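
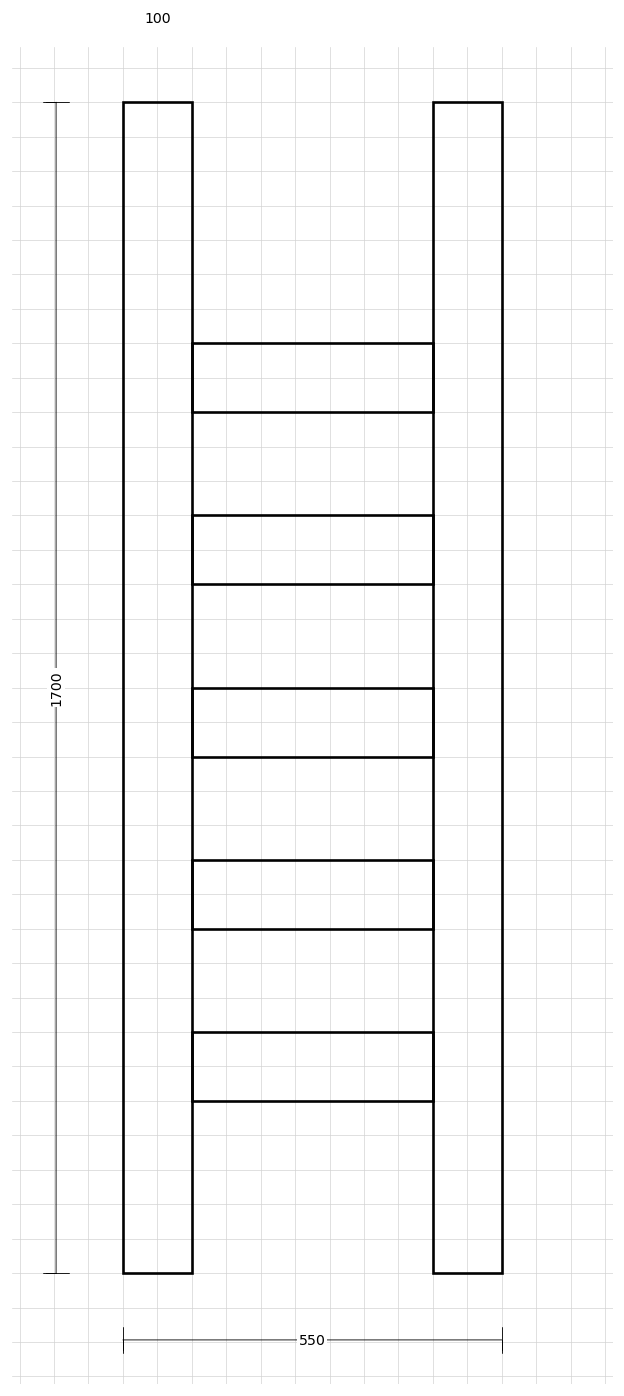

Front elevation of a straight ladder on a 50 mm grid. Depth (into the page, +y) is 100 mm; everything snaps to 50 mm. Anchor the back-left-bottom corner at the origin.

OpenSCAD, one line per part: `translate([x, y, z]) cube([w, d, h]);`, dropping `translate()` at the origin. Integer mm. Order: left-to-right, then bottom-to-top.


cube([100, 100, 1700]);
translate([100, 0, 250]) cube([350, 100, 100]);
translate([100, 0, 500]) cube([350, 100, 100]);
translate([100, 0, 750]) cube([350, 100, 100]);
translate([100, 0, 1000]) cube([350, 100, 100]);
translate([100, 0, 1250]) cube([350, 100, 100]);
translate([450, 0, 0]) cube([100, 100, 1700]);


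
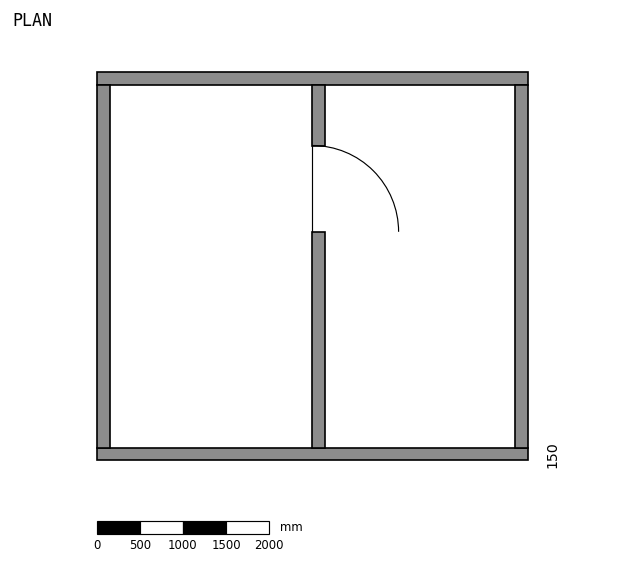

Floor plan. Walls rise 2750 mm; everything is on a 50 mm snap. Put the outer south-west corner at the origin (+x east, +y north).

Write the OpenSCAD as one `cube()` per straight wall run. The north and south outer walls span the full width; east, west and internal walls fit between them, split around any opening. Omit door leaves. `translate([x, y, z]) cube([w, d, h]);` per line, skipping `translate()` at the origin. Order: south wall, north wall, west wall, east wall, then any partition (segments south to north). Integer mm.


cube([5000, 150, 2750]);
translate([0, 4350, 0]) cube([5000, 150, 2750]);
translate([0, 150, 0]) cube([150, 4200, 2750]);
translate([4850, 150, 0]) cube([150, 4200, 2750]);
translate([2500, 150, 0]) cube([150, 2500, 2750]);
translate([2500, 3650, 0]) cube([150, 700, 2750]);


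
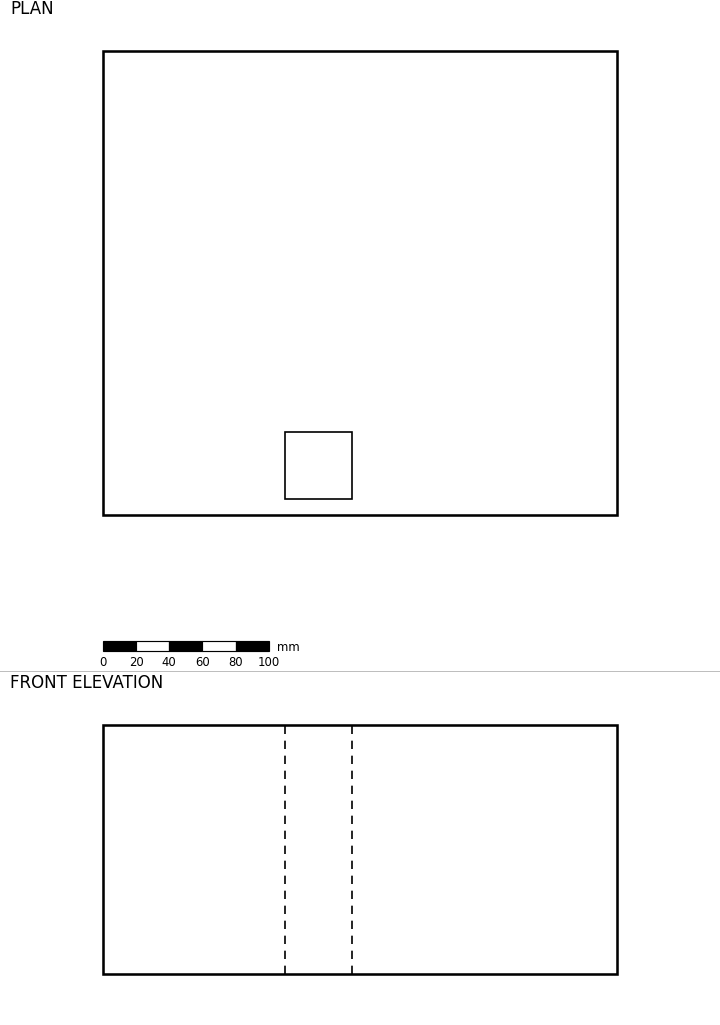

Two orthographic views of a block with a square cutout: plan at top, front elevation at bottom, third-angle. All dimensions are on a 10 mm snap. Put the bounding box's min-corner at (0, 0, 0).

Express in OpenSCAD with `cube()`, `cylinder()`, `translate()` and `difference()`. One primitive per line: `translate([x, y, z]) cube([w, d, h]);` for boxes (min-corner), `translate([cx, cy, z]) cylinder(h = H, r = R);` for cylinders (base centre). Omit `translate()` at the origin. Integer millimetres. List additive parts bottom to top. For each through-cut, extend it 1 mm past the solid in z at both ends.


difference() {
  cube([310, 280, 150]);
  translate([110, 10, -1]) cube([40, 40, 152]);
}


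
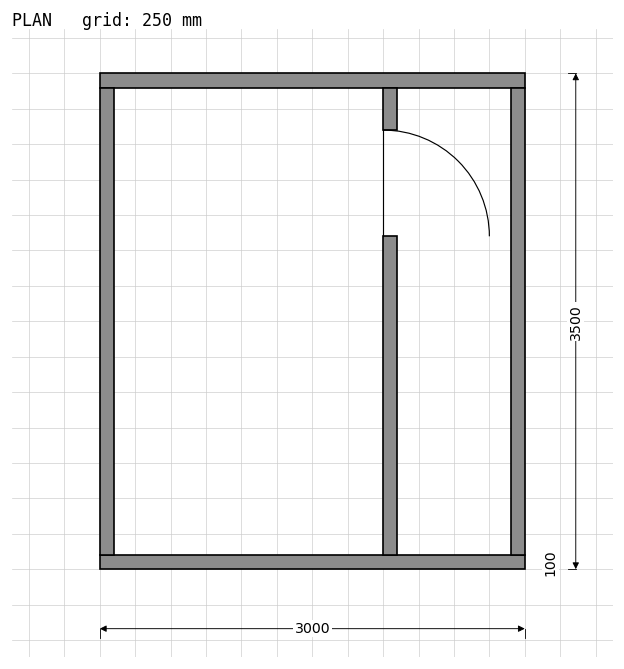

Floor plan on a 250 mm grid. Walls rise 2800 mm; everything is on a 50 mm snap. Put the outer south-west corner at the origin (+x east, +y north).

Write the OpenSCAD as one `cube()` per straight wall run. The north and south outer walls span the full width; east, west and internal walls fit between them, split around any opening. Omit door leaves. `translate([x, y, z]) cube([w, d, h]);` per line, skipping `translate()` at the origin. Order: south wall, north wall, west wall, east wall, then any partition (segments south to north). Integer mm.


cube([3000, 100, 2800]);
translate([0, 3400, 0]) cube([3000, 100, 2800]);
translate([0, 100, 0]) cube([100, 3300, 2800]);
translate([2900, 100, 0]) cube([100, 3300, 2800]);
translate([2000, 100, 0]) cube([100, 2250, 2800]);
translate([2000, 3100, 0]) cube([100, 300, 2800]);


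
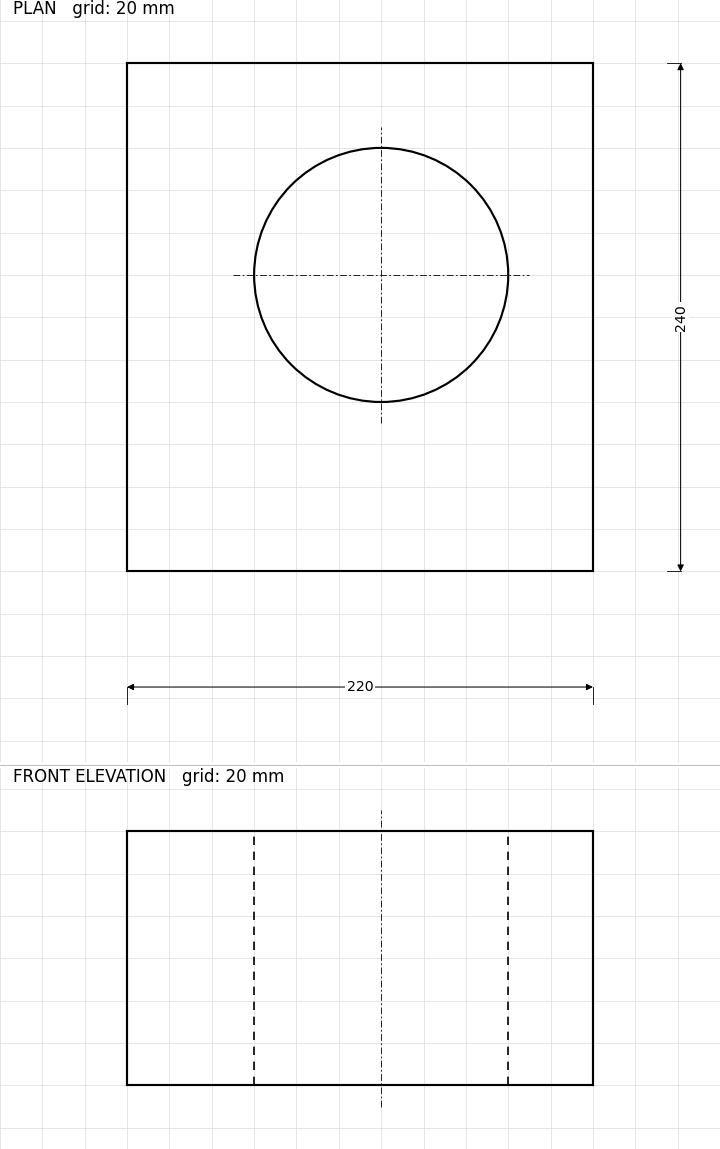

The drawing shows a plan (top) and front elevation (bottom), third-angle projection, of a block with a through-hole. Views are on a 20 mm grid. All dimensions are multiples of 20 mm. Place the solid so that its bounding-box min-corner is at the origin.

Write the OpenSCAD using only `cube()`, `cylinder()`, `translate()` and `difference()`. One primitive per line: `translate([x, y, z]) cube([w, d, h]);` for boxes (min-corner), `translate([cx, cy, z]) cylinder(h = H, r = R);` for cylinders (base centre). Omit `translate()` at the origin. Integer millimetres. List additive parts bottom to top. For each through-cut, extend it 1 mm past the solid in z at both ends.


difference() {
  cube([220, 240, 120]);
  translate([120, 140, -1]) cylinder(h = 122, r = 60);
}


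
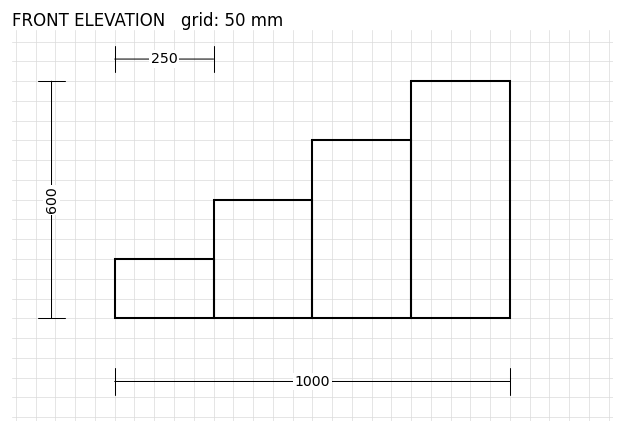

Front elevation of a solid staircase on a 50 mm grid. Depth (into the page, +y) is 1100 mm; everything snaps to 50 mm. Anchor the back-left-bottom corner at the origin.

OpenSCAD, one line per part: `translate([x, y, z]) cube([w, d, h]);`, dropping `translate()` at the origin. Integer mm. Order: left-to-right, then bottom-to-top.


cube([250, 1100, 150]);
translate([250, 0, 0]) cube([250, 1100, 300]);
translate([500, 0, 0]) cube([250, 1100, 450]);
translate([750, 0, 0]) cube([250, 1100, 600]);


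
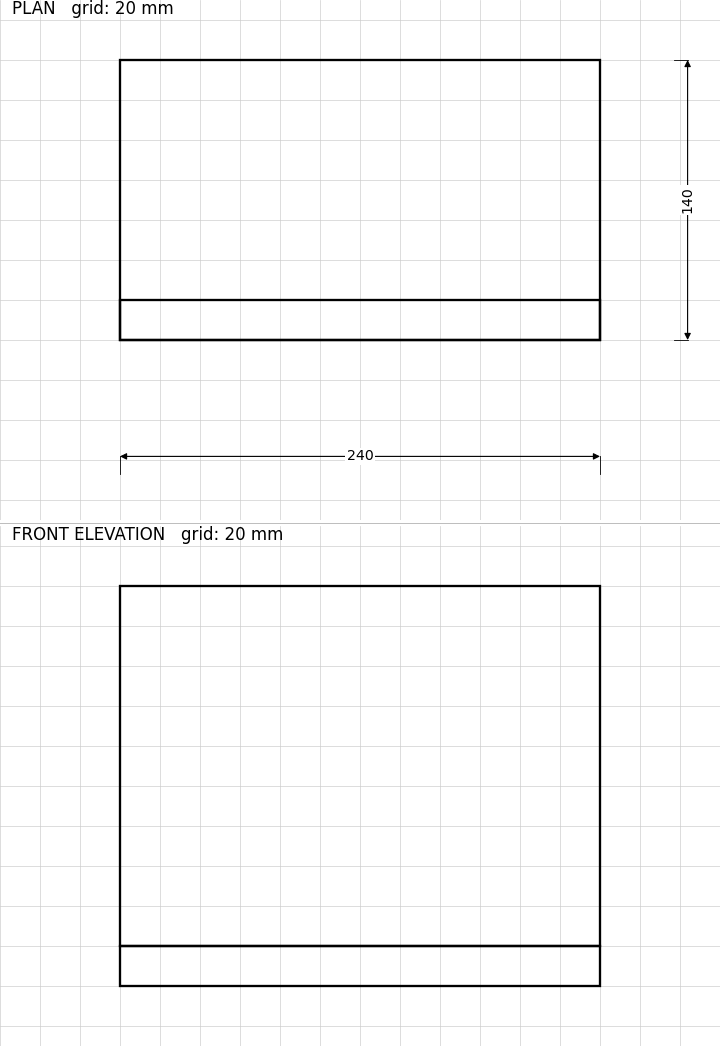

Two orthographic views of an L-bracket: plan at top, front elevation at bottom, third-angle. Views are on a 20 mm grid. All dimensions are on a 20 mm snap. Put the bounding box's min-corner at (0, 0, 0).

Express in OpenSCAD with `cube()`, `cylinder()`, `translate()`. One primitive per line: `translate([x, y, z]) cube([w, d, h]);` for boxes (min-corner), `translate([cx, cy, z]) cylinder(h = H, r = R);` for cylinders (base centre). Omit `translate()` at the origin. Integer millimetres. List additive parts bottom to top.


cube([240, 140, 20]);
translate([0, 0, 20]) cube([240, 20, 180]);


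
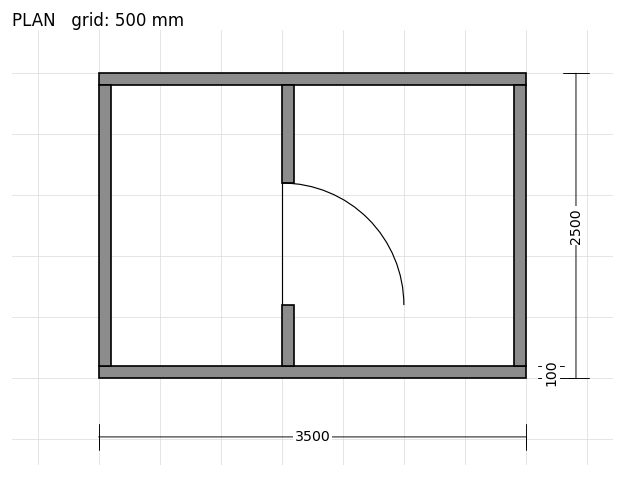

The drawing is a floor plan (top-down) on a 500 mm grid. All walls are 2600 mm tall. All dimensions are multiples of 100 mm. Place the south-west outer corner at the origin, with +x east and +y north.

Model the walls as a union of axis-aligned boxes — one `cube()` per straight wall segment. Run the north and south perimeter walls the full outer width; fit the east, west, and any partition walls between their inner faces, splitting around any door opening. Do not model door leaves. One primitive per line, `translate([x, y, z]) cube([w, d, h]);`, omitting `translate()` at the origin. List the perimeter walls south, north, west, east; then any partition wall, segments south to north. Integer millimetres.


cube([3500, 100, 2600]);
translate([0, 2400, 0]) cube([3500, 100, 2600]);
translate([0, 100, 0]) cube([100, 2300, 2600]);
translate([3400, 100, 0]) cube([100, 2300, 2600]);
translate([1500, 100, 0]) cube([100, 500, 2600]);
translate([1500, 1600, 0]) cube([100, 800, 2600]);


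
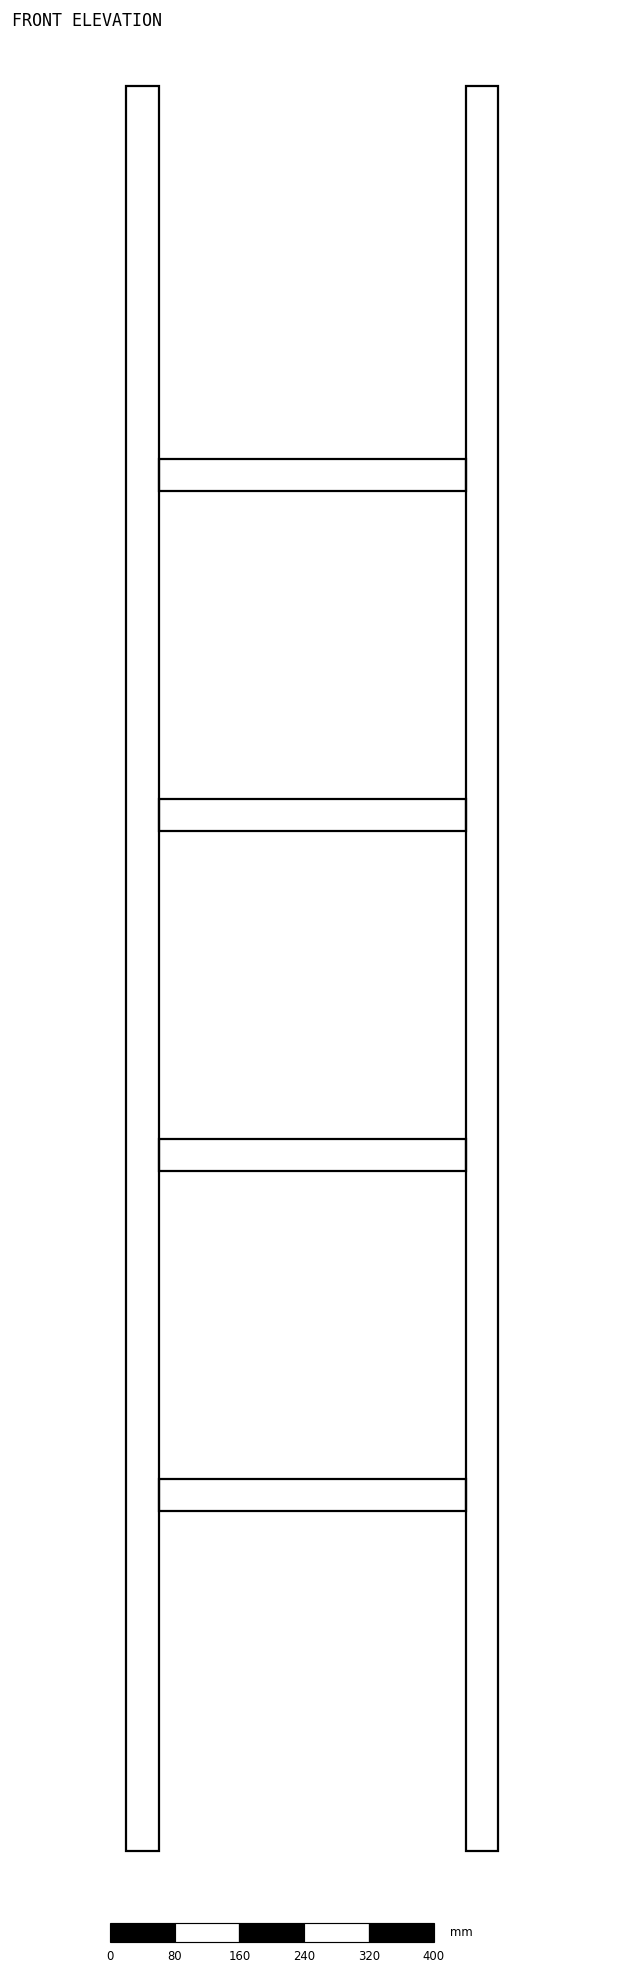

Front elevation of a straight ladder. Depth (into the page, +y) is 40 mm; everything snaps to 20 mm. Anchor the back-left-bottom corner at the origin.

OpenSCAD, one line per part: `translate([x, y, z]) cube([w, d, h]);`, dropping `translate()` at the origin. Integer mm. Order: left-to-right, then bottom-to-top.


cube([40, 40, 2180]);
translate([40, 0, 420]) cube([380, 40, 40]);
translate([40, 0, 840]) cube([380, 40, 40]);
translate([40, 0, 1260]) cube([380, 40, 40]);
translate([40, 0, 1680]) cube([380, 40, 40]);
translate([420, 0, 0]) cube([40, 40, 2180]);


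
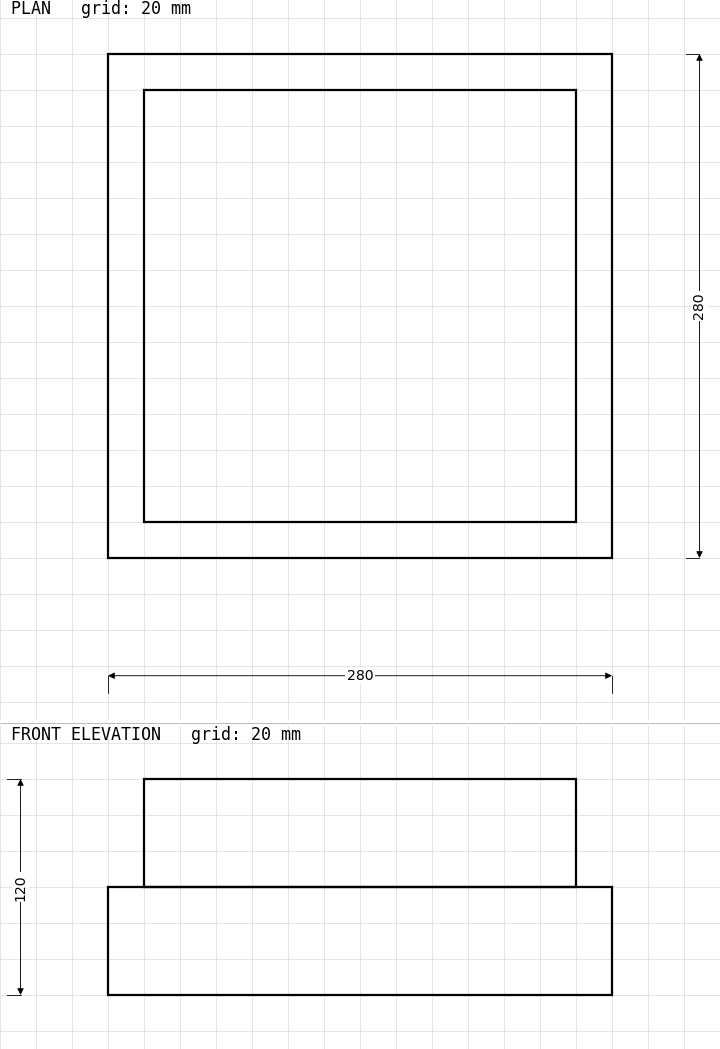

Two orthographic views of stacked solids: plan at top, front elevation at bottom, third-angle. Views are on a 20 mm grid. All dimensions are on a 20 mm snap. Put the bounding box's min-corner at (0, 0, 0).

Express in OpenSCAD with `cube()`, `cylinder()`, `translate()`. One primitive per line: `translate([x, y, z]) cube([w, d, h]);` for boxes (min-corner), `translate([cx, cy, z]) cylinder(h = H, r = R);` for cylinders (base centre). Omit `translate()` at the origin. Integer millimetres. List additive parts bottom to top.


cube([280, 280, 60]);
translate([20, 20, 60]) cube([240, 240, 60]);


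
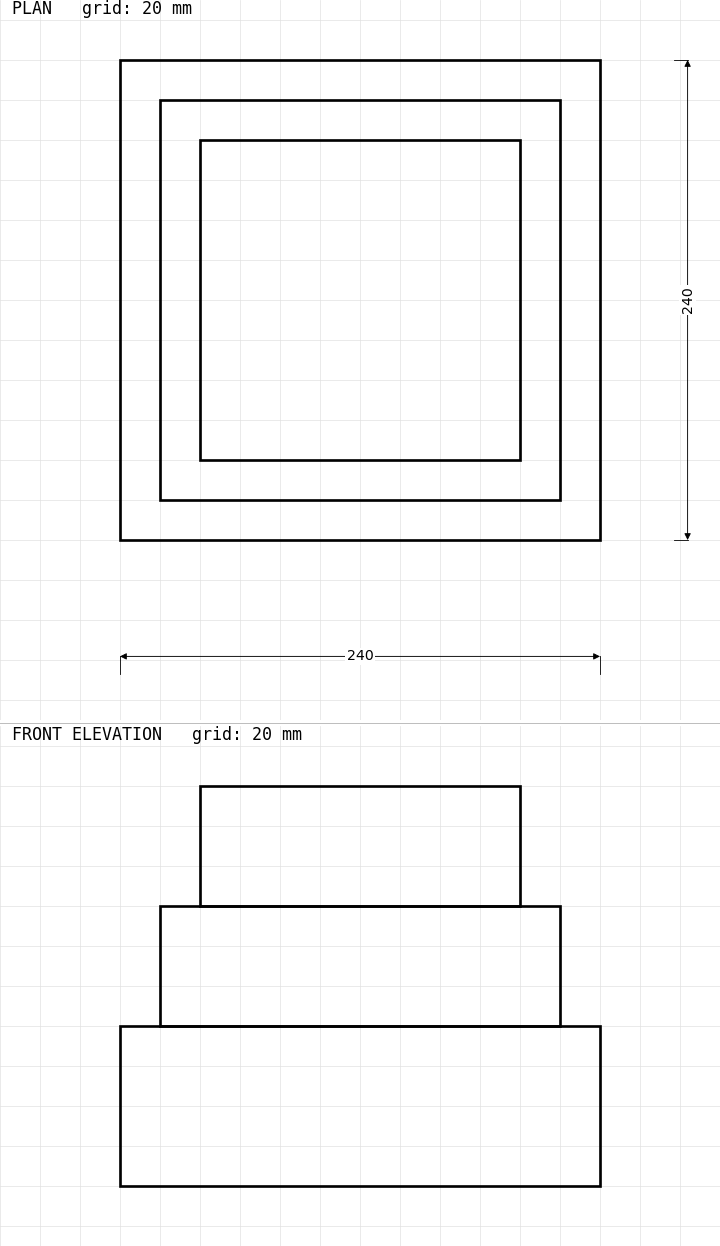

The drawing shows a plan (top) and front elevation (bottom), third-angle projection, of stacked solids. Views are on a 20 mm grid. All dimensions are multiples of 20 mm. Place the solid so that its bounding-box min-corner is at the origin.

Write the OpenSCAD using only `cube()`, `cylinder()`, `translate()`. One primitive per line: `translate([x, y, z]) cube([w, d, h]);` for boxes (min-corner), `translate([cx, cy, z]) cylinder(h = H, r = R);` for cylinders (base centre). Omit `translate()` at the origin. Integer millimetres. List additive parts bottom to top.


cube([240, 240, 80]);
translate([20, 20, 80]) cube([200, 200, 60]);
translate([40, 40, 140]) cube([160, 160, 60]);


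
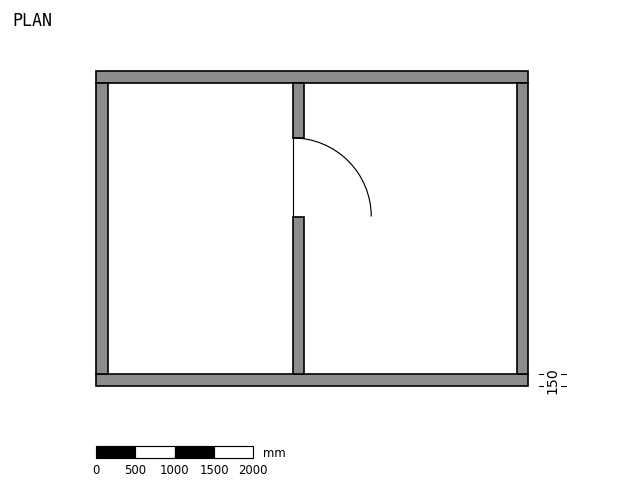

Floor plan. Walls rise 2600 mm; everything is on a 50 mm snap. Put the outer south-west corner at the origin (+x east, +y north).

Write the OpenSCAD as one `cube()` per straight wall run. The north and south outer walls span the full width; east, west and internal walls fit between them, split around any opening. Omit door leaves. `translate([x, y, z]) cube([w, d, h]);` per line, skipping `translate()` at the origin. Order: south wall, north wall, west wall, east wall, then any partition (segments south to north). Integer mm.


cube([5500, 150, 2600]);
translate([0, 3850, 0]) cube([5500, 150, 2600]);
translate([0, 150, 0]) cube([150, 3700, 2600]);
translate([5350, 150, 0]) cube([150, 3700, 2600]);
translate([2500, 150, 0]) cube([150, 2000, 2600]);
translate([2500, 3150, 0]) cube([150, 700, 2600]);


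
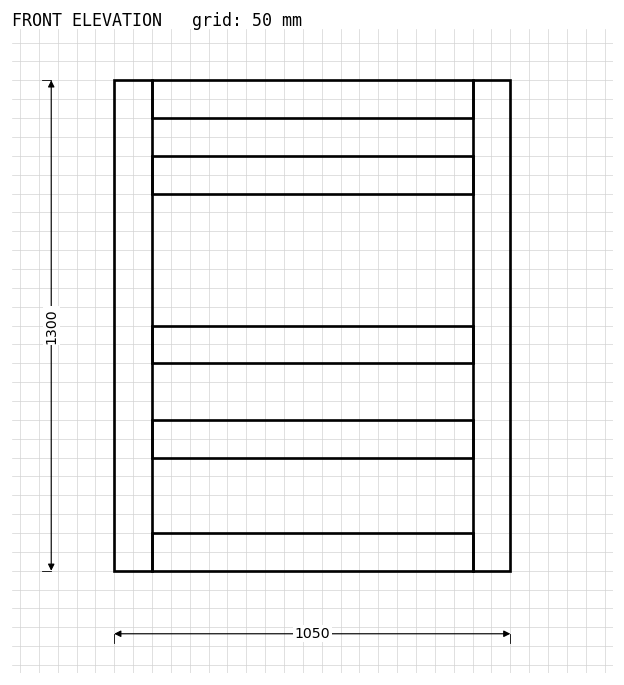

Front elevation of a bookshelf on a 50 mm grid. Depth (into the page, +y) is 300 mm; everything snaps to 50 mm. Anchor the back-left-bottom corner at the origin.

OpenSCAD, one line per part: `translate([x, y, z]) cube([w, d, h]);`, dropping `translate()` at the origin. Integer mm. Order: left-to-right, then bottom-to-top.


cube([100, 300, 1300]);
translate([100, 0, 0]) cube([850, 300, 100]);
translate([100, 0, 300]) cube([850, 300, 100]);
translate([100, 0, 550]) cube([850, 300, 100]);
translate([100, 0, 1000]) cube([850, 300, 100]);
translate([100, 0, 1200]) cube([850, 300, 100]);
translate([950, 0, 0]) cube([100, 300, 1300]);


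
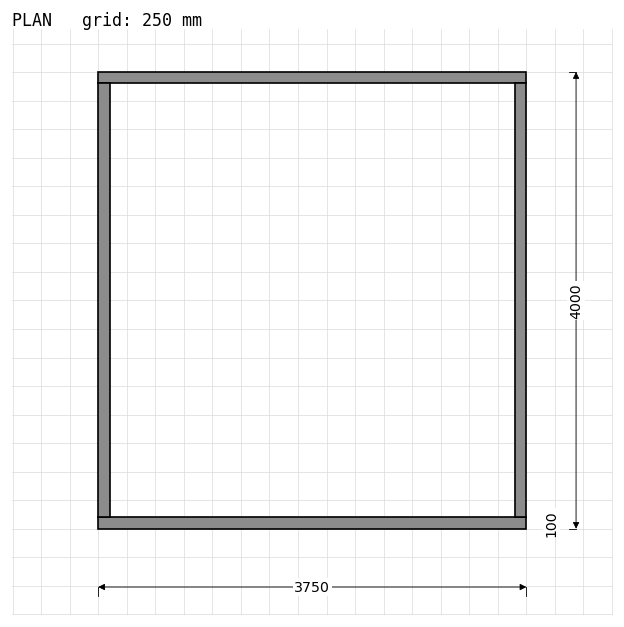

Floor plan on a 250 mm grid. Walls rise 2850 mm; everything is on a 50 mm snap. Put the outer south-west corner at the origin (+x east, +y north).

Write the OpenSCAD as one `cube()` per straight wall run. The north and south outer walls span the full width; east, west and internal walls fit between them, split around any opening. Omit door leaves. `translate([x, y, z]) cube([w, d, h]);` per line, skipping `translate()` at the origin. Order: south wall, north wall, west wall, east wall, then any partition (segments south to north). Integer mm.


cube([3750, 100, 2850]);
translate([0, 3900, 0]) cube([3750, 100, 2850]);
translate([0, 100, 0]) cube([100, 3800, 2850]);
translate([3650, 100, 0]) cube([100, 3800, 2850]);


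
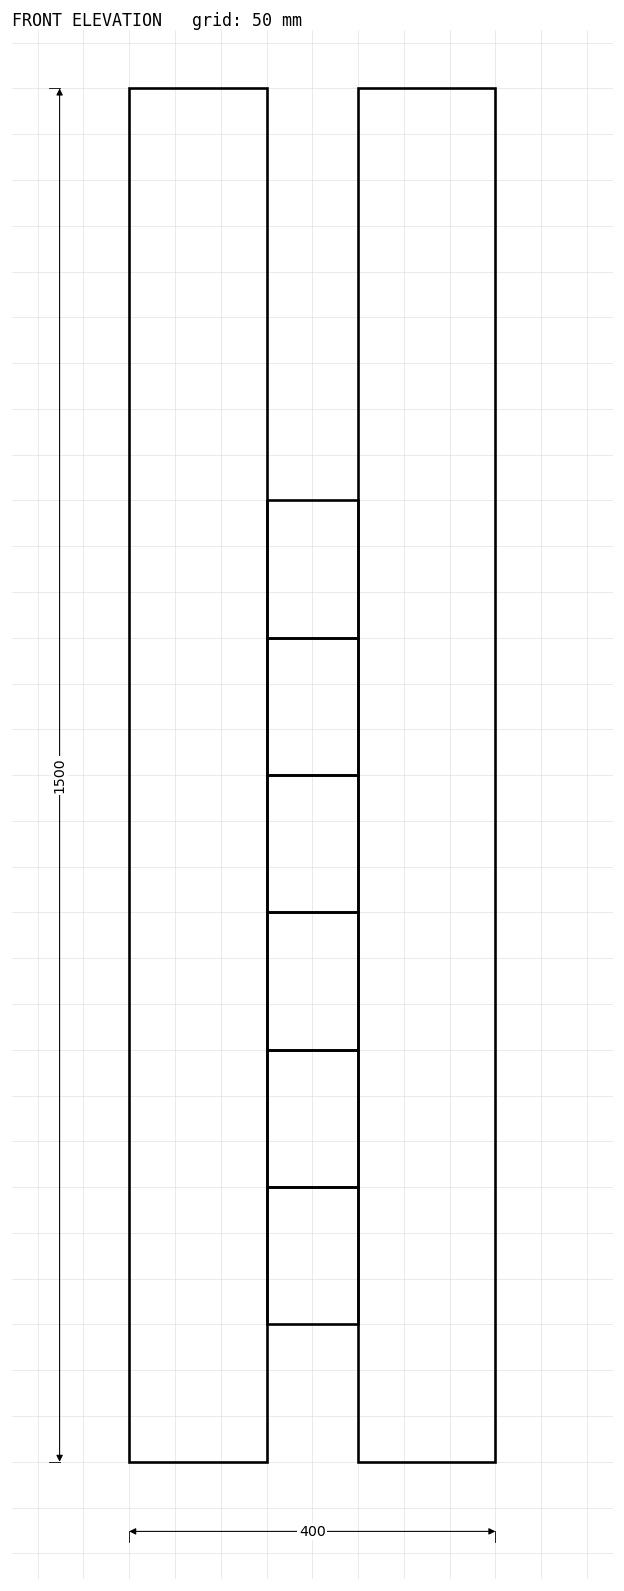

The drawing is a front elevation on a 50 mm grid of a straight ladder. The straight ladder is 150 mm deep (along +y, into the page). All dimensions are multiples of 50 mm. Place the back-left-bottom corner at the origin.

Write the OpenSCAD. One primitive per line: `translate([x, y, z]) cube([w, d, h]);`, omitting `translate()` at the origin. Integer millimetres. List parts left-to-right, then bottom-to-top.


cube([150, 150, 1500]);
translate([150, 0, 150]) cube([100, 150, 150]);
translate([150, 0, 300]) cube([100, 150, 150]);
translate([150, 0, 450]) cube([100, 150, 150]);
translate([150, 0, 600]) cube([100, 150, 150]);
translate([150, 0, 750]) cube([100, 150, 150]);
translate([150, 0, 900]) cube([100, 150, 150]);
translate([250, 0, 0]) cube([150, 150, 1500]);


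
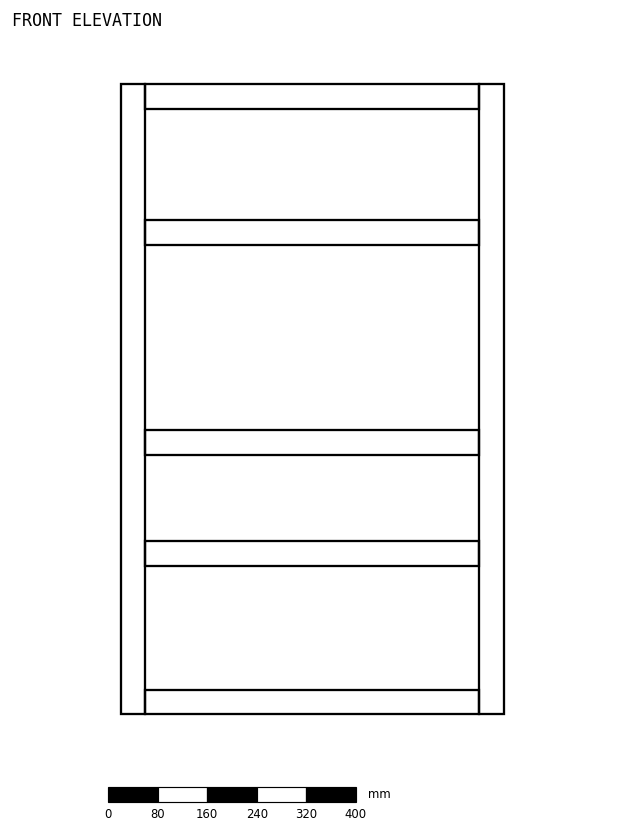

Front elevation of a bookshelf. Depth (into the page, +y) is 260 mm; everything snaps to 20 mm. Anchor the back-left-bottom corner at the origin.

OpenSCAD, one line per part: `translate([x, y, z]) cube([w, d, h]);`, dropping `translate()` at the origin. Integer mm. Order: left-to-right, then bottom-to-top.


cube([40, 260, 1020]);
translate([40, 0, 0]) cube([540, 260, 40]);
translate([40, 0, 240]) cube([540, 260, 40]);
translate([40, 0, 420]) cube([540, 260, 40]);
translate([40, 0, 760]) cube([540, 260, 40]);
translate([40, 0, 980]) cube([540, 260, 40]);
translate([580, 0, 0]) cube([40, 260, 1020]);


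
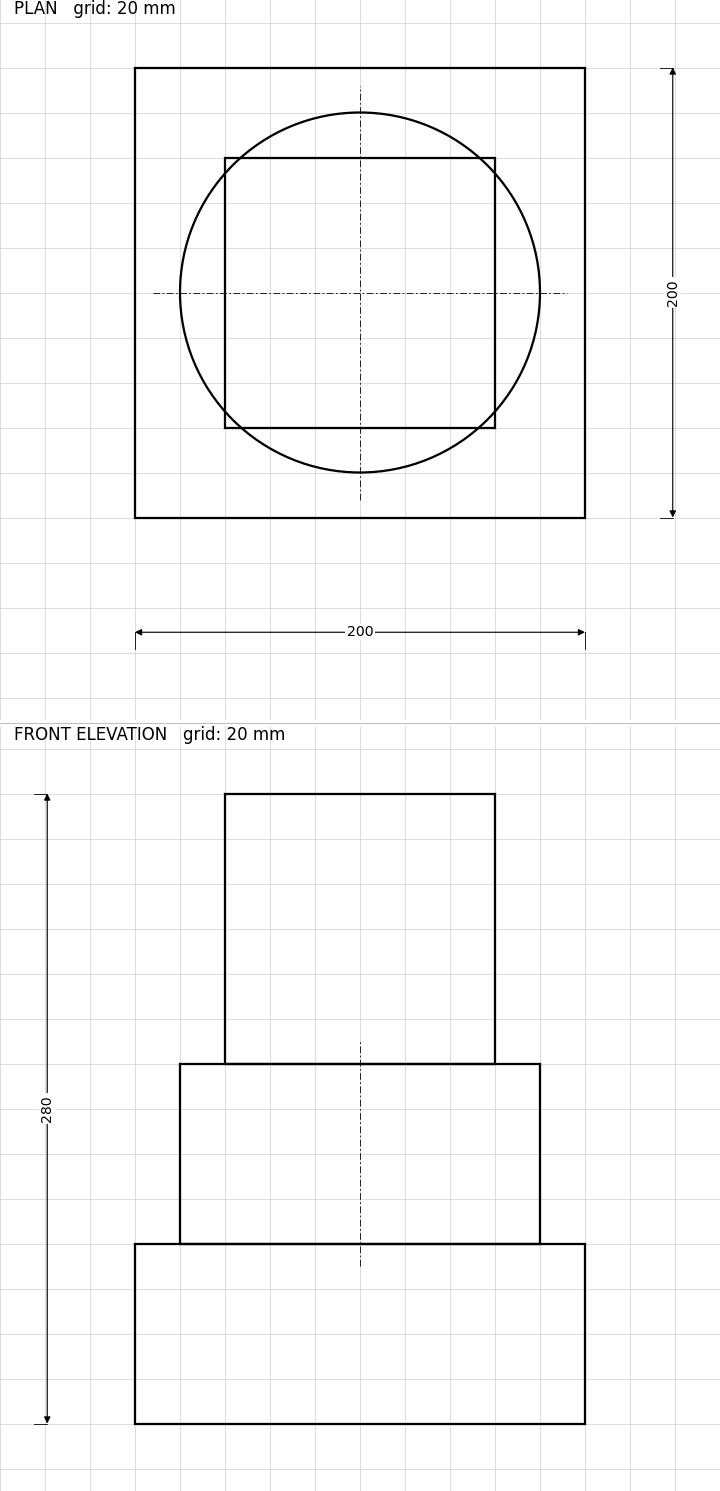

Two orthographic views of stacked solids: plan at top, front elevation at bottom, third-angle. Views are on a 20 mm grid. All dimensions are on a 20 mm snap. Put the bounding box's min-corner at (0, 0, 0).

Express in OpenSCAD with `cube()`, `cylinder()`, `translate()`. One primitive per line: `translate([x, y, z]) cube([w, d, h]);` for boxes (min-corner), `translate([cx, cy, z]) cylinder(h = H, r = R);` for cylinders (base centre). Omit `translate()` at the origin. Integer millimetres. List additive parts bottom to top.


cube([200, 200, 80]);
translate([100, 100, 80]) cylinder(h = 80, r = 80);
translate([40, 40, 160]) cube([120, 120, 120]);


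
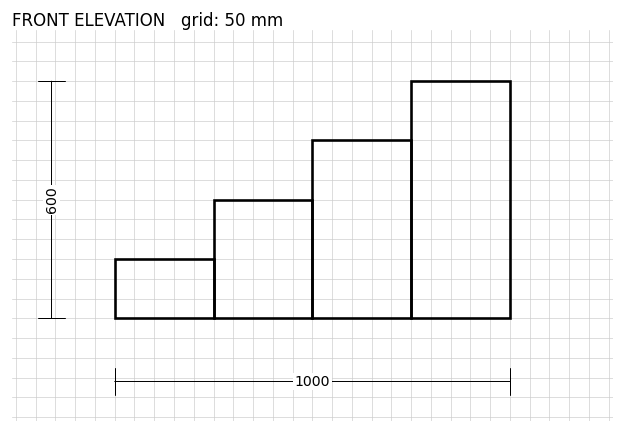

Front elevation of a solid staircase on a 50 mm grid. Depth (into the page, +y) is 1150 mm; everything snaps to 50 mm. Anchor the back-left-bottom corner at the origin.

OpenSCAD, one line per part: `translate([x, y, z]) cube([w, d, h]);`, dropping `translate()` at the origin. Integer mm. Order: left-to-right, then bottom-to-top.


cube([250, 1150, 150]);
translate([250, 0, 0]) cube([250, 1150, 300]);
translate([500, 0, 0]) cube([250, 1150, 450]);
translate([750, 0, 0]) cube([250, 1150, 600]);


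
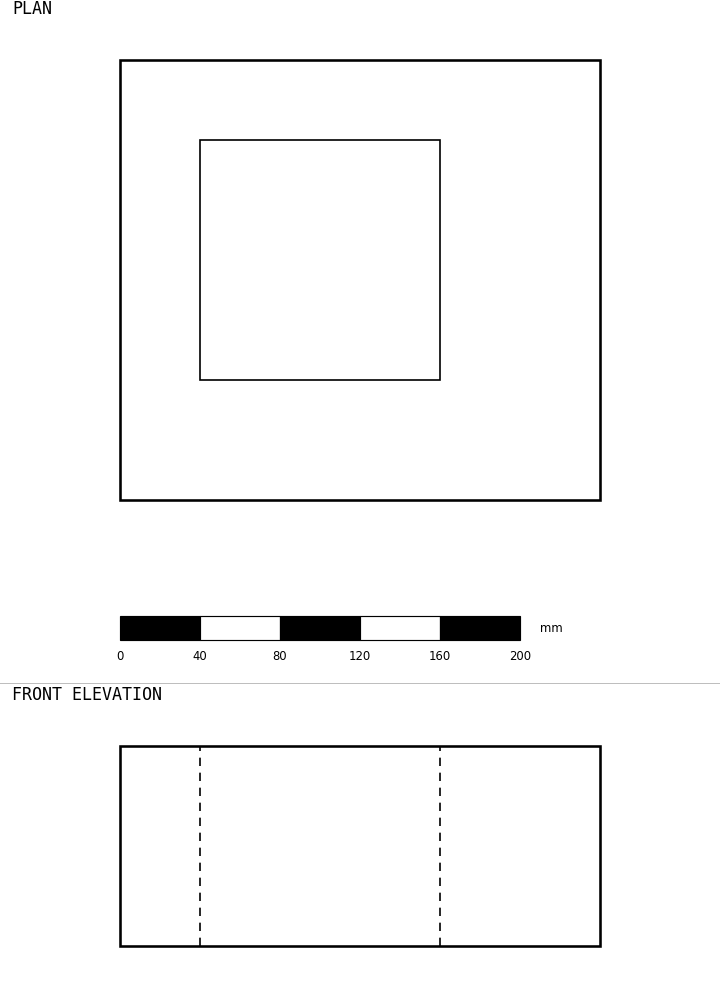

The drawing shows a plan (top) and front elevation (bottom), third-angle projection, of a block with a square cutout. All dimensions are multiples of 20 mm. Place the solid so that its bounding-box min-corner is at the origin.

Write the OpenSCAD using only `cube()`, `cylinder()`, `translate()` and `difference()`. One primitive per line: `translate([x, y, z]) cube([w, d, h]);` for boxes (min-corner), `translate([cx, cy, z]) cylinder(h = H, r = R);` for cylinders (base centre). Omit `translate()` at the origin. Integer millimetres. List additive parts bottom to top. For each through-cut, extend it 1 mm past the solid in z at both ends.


difference() {
  cube([240, 220, 100]);
  translate([40, 60, -1]) cube([120, 120, 102]);
}


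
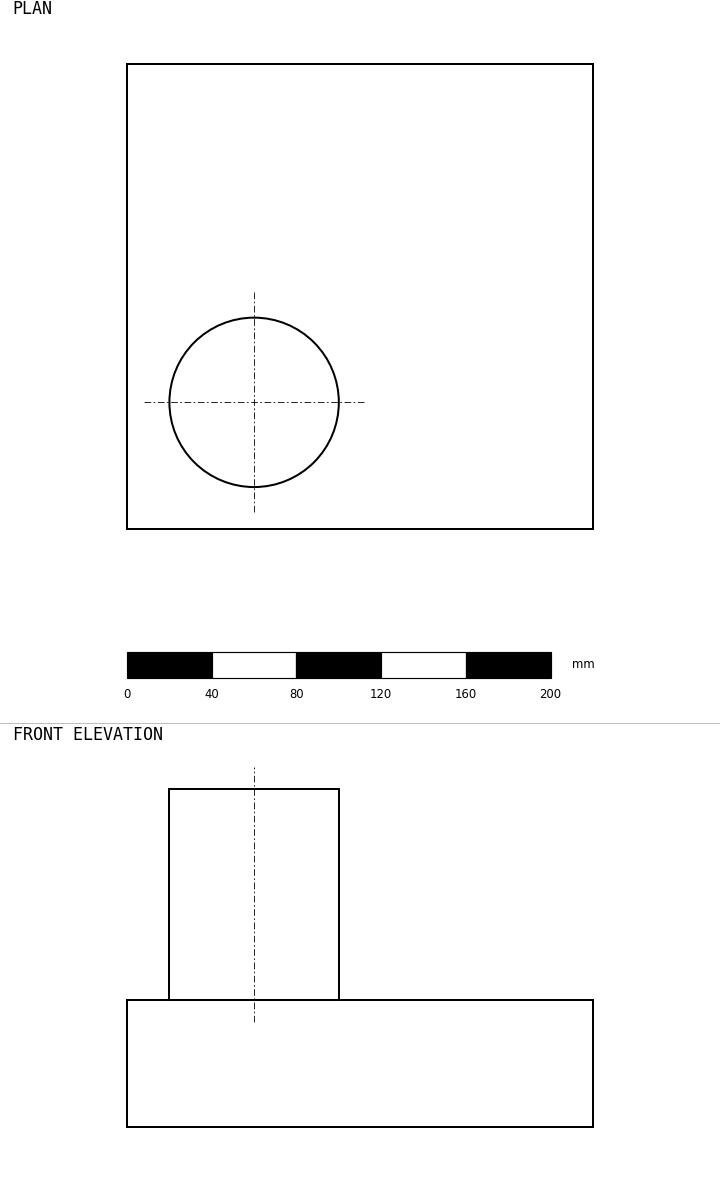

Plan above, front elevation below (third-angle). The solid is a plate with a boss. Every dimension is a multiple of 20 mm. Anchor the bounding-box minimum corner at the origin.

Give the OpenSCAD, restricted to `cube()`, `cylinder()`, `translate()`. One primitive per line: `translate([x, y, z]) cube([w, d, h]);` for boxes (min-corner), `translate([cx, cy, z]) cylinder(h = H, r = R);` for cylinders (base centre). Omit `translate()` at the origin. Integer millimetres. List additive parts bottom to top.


cube([220, 220, 60]);
translate([60, 60, 60]) cylinder(h = 100, r = 40);


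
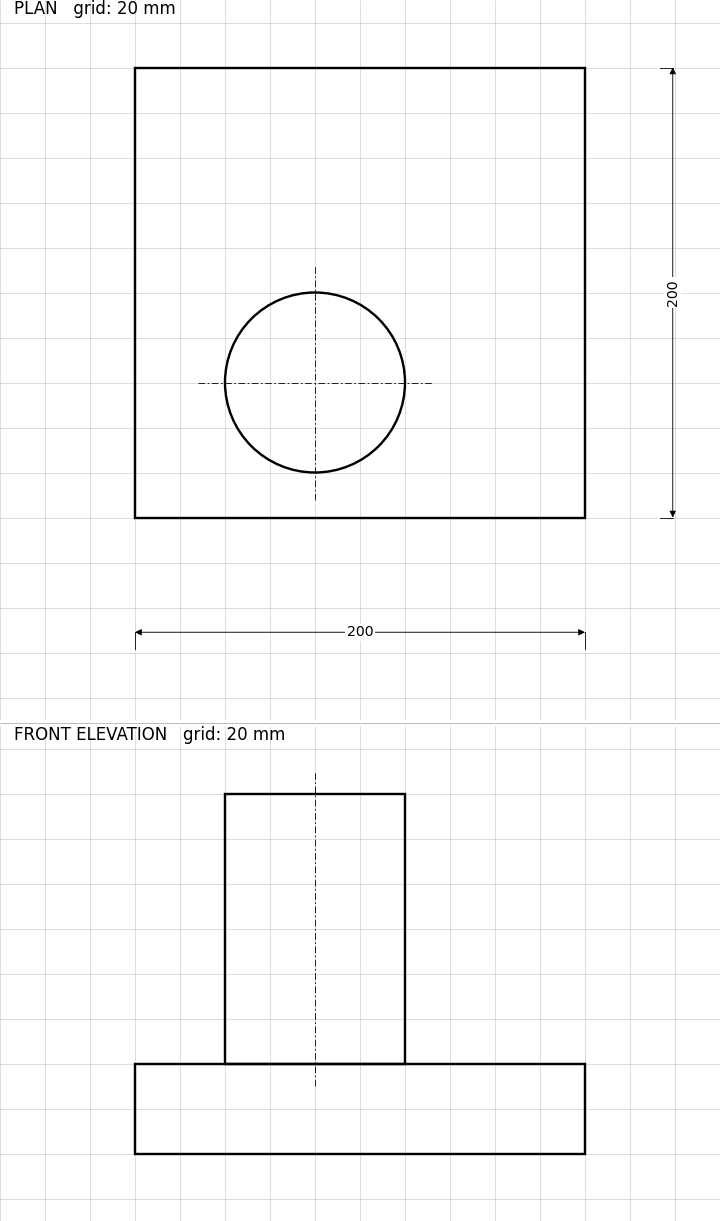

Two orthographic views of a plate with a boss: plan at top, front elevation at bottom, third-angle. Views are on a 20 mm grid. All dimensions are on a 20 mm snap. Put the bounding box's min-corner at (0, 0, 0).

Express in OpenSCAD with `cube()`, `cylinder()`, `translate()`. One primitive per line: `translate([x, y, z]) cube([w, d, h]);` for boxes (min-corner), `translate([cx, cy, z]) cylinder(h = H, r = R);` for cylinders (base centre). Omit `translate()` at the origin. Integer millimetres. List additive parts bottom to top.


cube([200, 200, 40]);
translate([80, 60, 40]) cylinder(h = 120, r = 40);


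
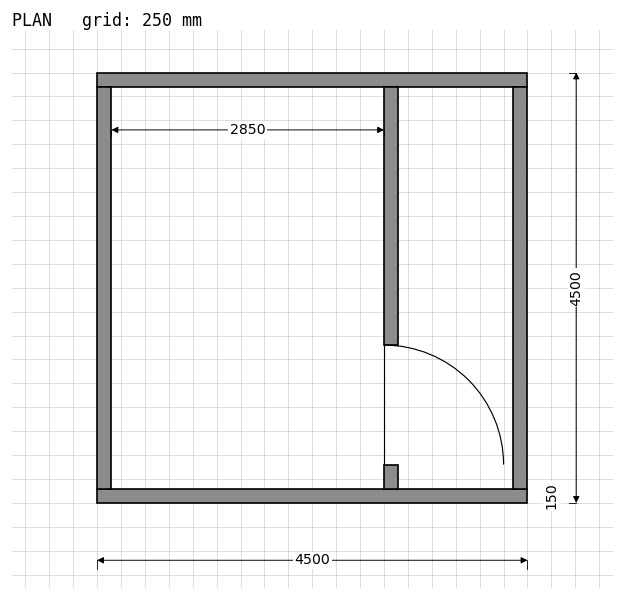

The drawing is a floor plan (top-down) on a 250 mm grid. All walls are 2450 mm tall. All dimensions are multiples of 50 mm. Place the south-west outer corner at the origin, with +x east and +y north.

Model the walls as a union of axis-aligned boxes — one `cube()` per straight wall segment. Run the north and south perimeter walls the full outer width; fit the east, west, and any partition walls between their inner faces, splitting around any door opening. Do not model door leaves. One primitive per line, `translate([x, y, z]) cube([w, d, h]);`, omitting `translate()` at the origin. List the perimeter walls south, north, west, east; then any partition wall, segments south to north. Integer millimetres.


cube([4500, 150, 2450]);
translate([0, 4350, 0]) cube([4500, 150, 2450]);
translate([0, 150, 0]) cube([150, 4200, 2450]);
translate([4350, 150, 0]) cube([150, 4200, 2450]);
translate([3000, 150, 0]) cube([150, 250, 2450]);
translate([3000, 1650, 0]) cube([150, 2700, 2450]);


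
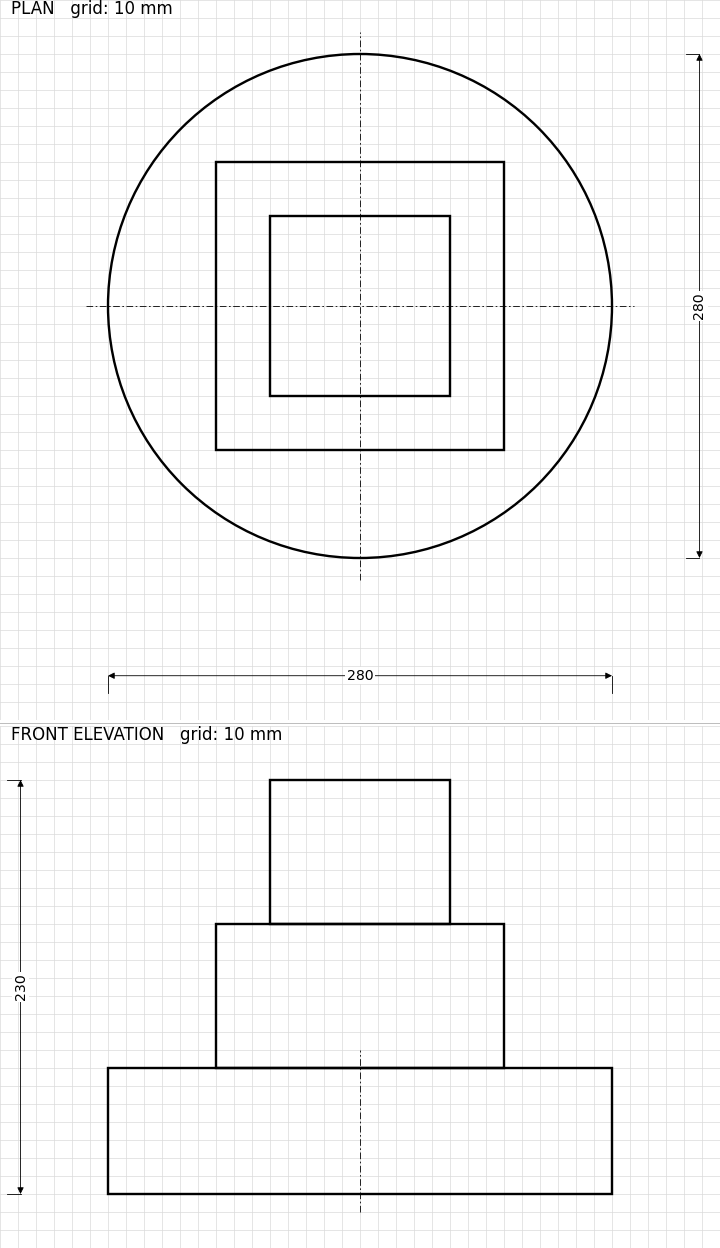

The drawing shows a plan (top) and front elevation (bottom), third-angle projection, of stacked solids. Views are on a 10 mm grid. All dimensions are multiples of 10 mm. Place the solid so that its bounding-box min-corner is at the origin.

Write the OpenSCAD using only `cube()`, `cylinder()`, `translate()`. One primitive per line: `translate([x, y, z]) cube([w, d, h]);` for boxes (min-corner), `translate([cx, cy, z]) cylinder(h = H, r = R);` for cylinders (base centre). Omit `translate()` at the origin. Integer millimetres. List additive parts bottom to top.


translate([140, 140, 0]) cylinder(h = 70, r = 140);
translate([60, 60, 70]) cube([160, 160, 80]);
translate([90, 90, 150]) cube([100, 100, 80]);


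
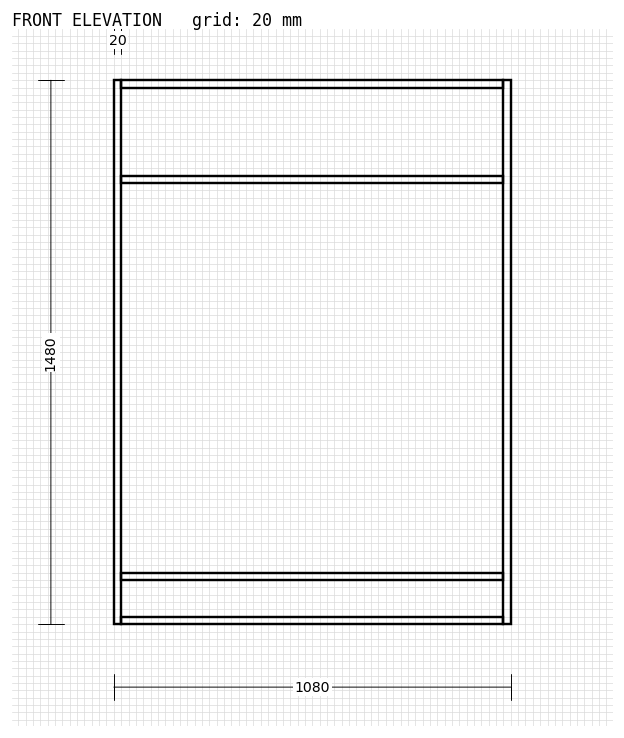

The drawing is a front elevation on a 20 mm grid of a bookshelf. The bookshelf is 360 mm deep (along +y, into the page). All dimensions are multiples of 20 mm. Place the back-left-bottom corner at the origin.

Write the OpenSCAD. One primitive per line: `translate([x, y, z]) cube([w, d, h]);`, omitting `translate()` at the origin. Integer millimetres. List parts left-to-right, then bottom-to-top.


cube([20, 360, 1480]);
translate([20, 0, 0]) cube([1040, 360, 20]);
translate([20, 0, 120]) cube([1040, 360, 20]);
translate([20, 0, 1200]) cube([1040, 360, 20]);
translate([20, 0, 1460]) cube([1040, 360, 20]);
translate([1060, 0, 0]) cube([20, 360, 1480]);


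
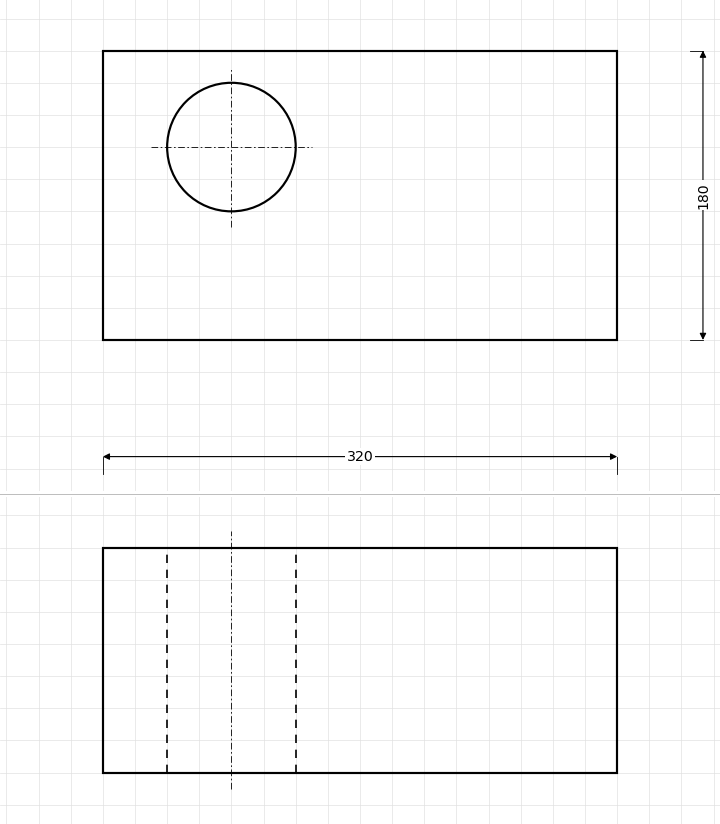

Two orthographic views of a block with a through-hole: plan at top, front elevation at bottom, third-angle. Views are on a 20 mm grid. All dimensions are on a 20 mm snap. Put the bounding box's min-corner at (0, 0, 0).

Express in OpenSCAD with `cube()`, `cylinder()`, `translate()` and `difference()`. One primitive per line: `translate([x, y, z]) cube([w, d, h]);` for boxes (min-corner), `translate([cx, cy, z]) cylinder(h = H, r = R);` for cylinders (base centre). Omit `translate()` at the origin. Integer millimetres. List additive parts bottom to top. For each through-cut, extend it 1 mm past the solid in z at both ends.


difference() {
  cube([320, 180, 140]);
  translate([80, 120, -1]) cylinder(h = 142, r = 40);
}


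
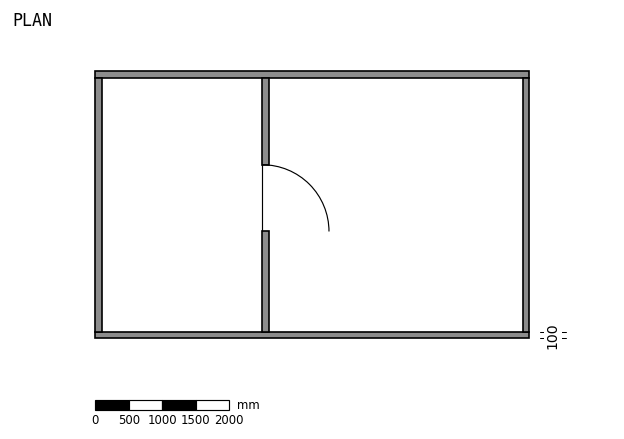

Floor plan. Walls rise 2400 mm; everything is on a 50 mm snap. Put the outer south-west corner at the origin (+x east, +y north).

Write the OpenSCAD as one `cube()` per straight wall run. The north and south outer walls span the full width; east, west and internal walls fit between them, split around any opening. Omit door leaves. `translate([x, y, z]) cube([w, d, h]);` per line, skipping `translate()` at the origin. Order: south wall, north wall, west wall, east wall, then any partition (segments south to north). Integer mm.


cube([6500, 100, 2400]);
translate([0, 3900, 0]) cube([6500, 100, 2400]);
translate([0, 100, 0]) cube([100, 3800, 2400]);
translate([6400, 100, 0]) cube([100, 3800, 2400]);
translate([2500, 100, 0]) cube([100, 1500, 2400]);
translate([2500, 2600, 0]) cube([100, 1300, 2400]);


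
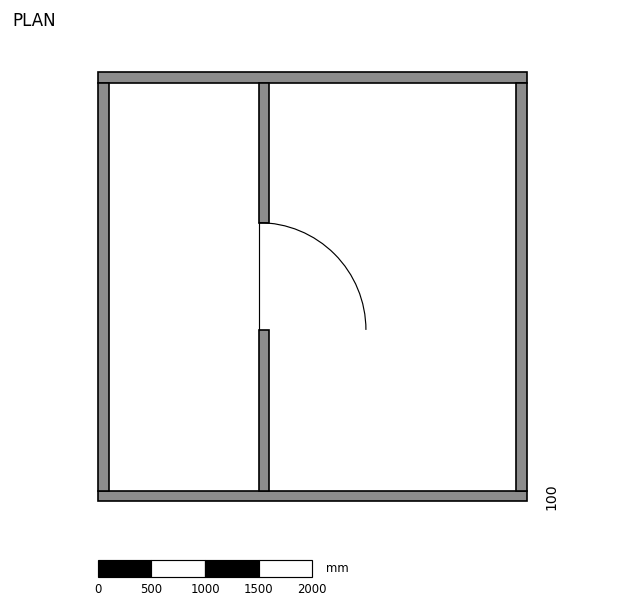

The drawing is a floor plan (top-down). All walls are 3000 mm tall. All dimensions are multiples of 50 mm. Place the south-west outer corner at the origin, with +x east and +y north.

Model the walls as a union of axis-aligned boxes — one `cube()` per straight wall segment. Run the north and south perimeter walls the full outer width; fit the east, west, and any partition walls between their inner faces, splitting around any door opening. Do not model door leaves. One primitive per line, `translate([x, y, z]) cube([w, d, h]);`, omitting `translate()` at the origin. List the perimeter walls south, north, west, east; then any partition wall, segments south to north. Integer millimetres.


cube([4000, 100, 3000]);
translate([0, 3900, 0]) cube([4000, 100, 3000]);
translate([0, 100, 0]) cube([100, 3800, 3000]);
translate([3900, 100, 0]) cube([100, 3800, 3000]);
translate([1500, 100, 0]) cube([100, 1500, 3000]);
translate([1500, 2600, 0]) cube([100, 1300, 3000]);


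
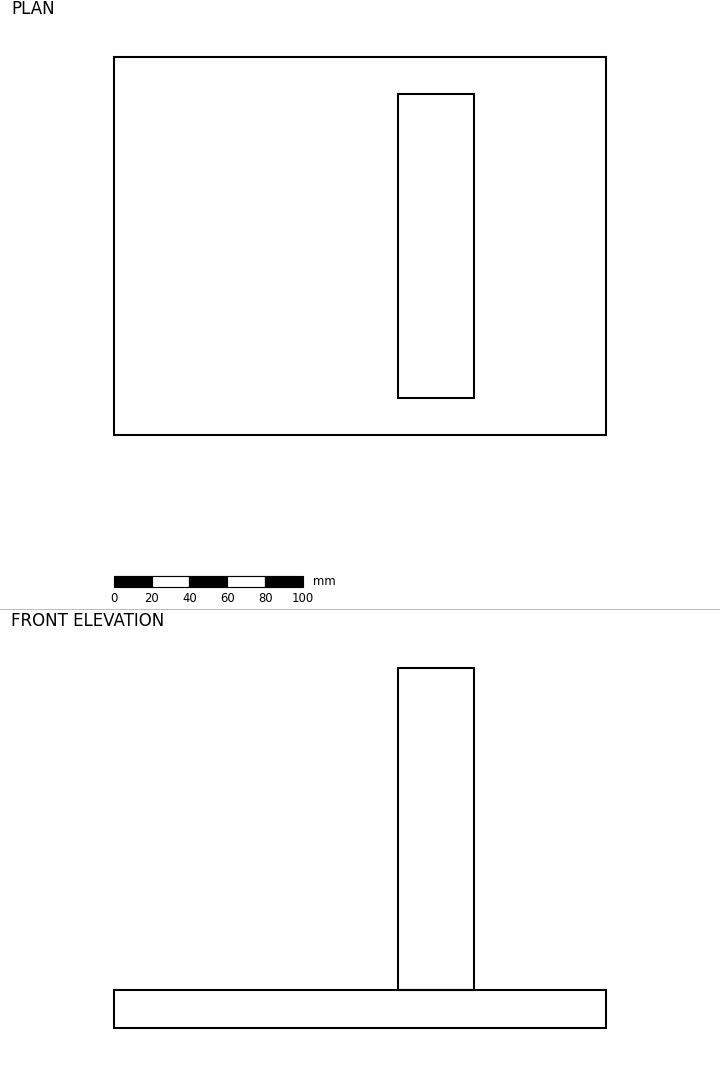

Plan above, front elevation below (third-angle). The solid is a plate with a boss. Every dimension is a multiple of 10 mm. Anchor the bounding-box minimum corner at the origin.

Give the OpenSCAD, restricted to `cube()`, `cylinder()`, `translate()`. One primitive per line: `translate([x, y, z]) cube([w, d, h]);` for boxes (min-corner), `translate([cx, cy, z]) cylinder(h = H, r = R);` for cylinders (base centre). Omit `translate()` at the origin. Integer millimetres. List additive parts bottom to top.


cube([260, 200, 20]);
translate([150, 20, 20]) cube([40, 160, 170]);


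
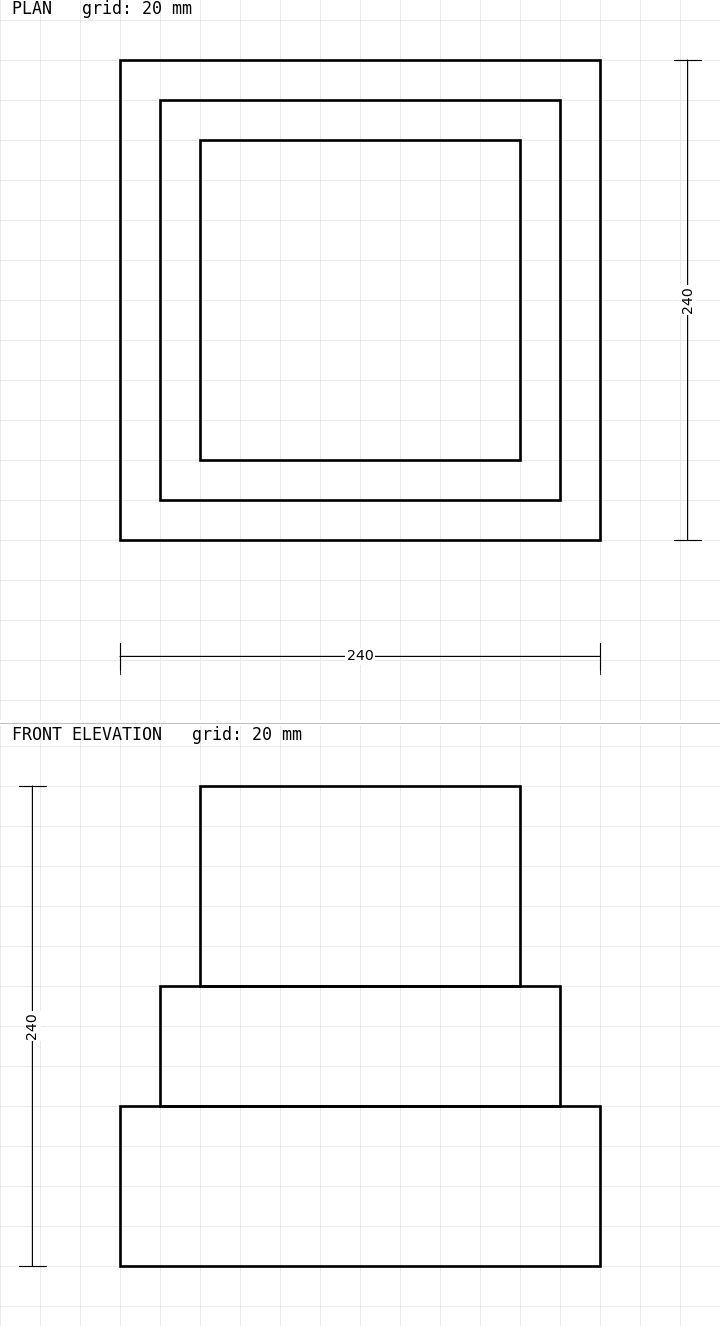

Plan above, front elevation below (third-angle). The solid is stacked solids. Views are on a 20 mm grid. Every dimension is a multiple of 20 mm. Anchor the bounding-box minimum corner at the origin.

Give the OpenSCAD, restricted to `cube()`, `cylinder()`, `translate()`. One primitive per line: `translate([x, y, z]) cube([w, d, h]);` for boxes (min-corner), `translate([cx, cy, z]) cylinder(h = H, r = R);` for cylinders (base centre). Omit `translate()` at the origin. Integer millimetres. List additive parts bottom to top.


cube([240, 240, 80]);
translate([20, 20, 80]) cube([200, 200, 60]);
translate([40, 40, 140]) cube([160, 160, 100]);


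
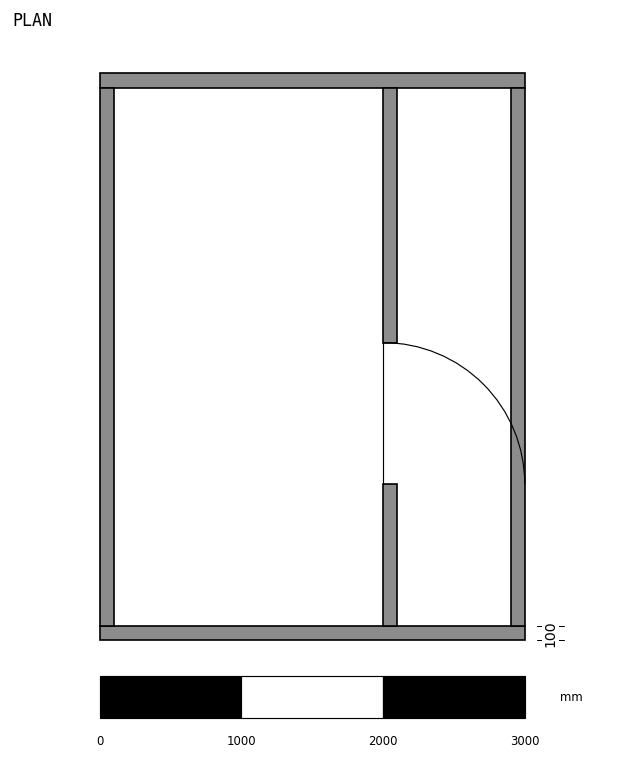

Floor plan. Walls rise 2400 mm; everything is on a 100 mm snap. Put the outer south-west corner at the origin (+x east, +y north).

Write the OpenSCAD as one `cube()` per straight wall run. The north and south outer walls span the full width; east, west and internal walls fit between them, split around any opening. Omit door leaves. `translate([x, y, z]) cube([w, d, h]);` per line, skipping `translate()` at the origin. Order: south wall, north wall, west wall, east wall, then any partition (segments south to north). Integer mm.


cube([3000, 100, 2400]);
translate([0, 3900, 0]) cube([3000, 100, 2400]);
translate([0, 100, 0]) cube([100, 3800, 2400]);
translate([2900, 100, 0]) cube([100, 3800, 2400]);
translate([2000, 100, 0]) cube([100, 1000, 2400]);
translate([2000, 2100, 0]) cube([100, 1800, 2400]);


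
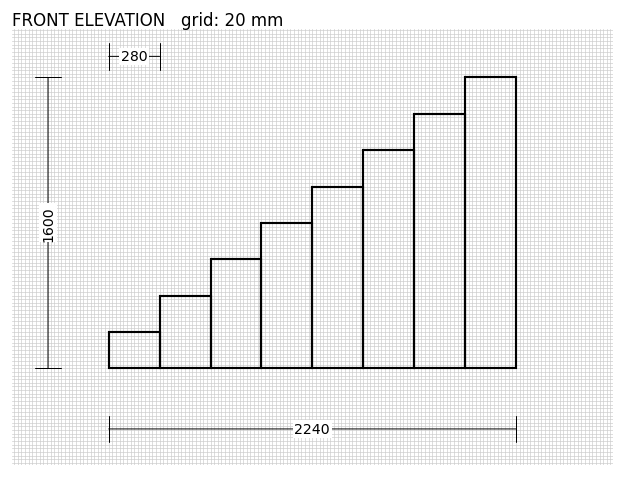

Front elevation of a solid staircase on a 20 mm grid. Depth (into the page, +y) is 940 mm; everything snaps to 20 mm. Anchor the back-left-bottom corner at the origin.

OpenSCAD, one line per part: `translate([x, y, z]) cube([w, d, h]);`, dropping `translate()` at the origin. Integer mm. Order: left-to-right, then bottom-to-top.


cube([280, 940, 200]);
translate([280, 0, 0]) cube([280, 940, 400]);
translate([560, 0, 0]) cube([280, 940, 600]);
translate([840, 0, 0]) cube([280, 940, 800]);
translate([1120, 0, 0]) cube([280, 940, 1000]);
translate([1400, 0, 0]) cube([280, 940, 1200]);
translate([1680, 0, 0]) cube([280, 940, 1400]);
translate([1960, 0, 0]) cube([280, 940, 1600]);


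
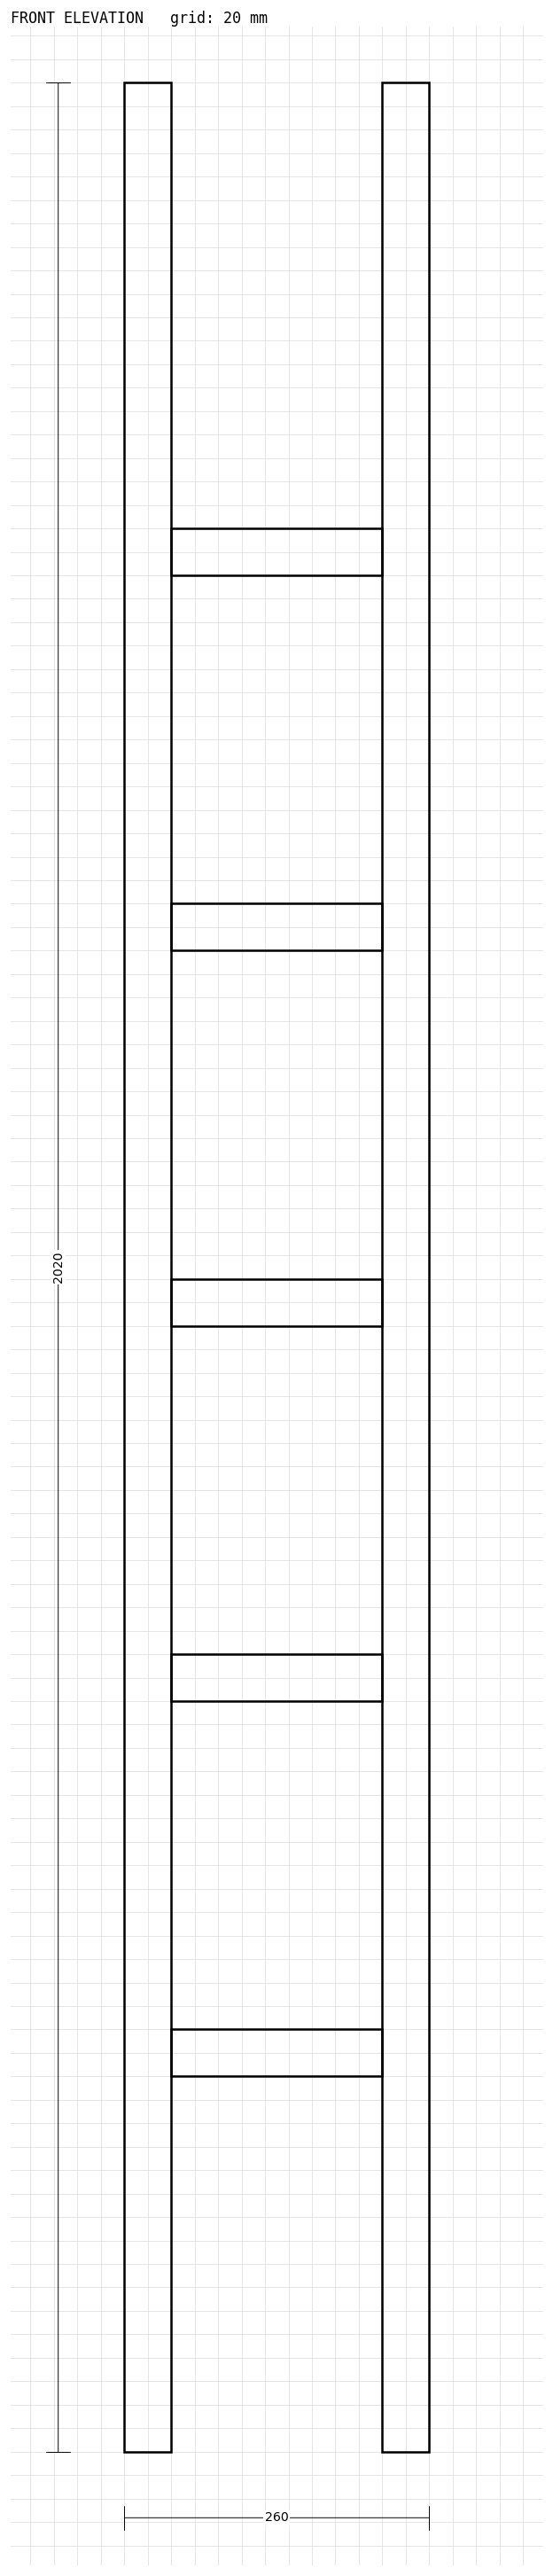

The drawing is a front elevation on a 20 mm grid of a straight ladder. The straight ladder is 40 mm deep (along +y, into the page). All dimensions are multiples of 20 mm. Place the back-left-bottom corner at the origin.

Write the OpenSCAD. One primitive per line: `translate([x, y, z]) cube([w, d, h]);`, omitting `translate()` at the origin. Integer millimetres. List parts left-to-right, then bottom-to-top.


cube([40, 40, 2020]);
translate([40, 0, 320]) cube([180, 40, 40]);
translate([40, 0, 640]) cube([180, 40, 40]);
translate([40, 0, 960]) cube([180, 40, 40]);
translate([40, 0, 1280]) cube([180, 40, 40]);
translate([40, 0, 1600]) cube([180, 40, 40]);
translate([220, 0, 0]) cube([40, 40, 2020]);


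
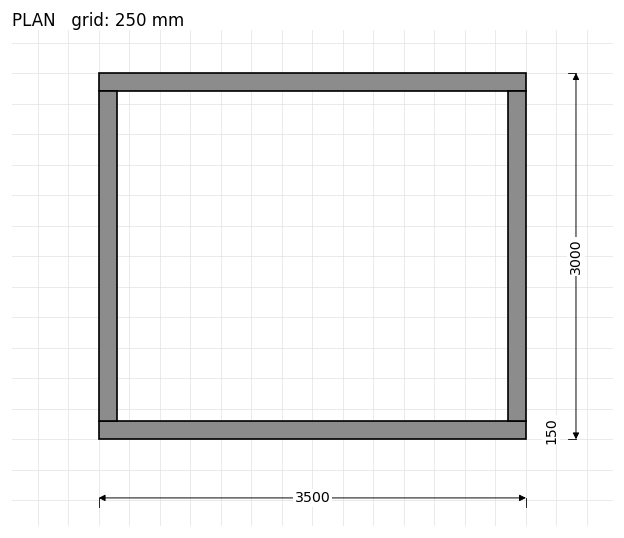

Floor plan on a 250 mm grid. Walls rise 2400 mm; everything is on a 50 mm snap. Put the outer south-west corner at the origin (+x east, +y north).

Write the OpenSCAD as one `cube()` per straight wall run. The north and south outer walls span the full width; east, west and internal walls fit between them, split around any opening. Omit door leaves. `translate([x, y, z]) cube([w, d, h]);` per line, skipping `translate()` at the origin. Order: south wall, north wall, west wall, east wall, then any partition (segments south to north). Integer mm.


cube([3500, 150, 2400]);
translate([0, 2850, 0]) cube([3500, 150, 2400]);
translate([0, 150, 0]) cube([150, 2700, 2400]);
translate([3350, 150, 0]) cube([150, 2700, 2400]);


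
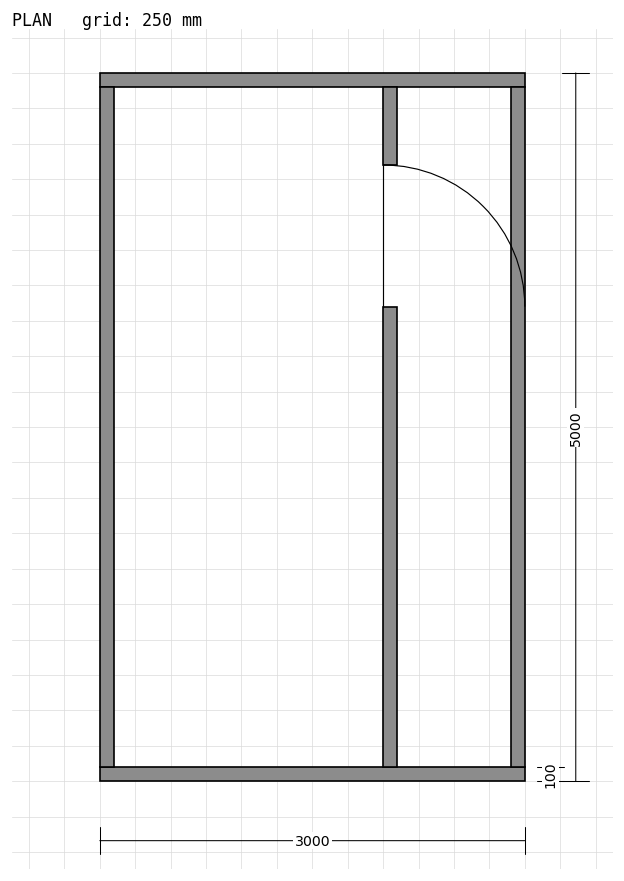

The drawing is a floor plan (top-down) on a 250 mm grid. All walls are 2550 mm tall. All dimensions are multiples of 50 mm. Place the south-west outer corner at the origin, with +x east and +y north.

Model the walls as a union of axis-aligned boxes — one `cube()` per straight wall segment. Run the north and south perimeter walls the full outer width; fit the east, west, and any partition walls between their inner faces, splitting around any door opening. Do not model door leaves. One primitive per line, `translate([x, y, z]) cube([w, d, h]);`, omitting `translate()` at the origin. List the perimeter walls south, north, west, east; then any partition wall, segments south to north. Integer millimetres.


cube([3000, 100, 2550]);
translate([0, 4900, 0]) cube([3000, 100, 2550]);
translate([0, 100, 0]) cube([100, 4800, 2550]);
translate([2900, 100, 0]) cube([100, 4800, 2550]);
translate([2000, 100, 0]) cube([100, 3250, 2550]);
translate([2000, 4350, 0]) cube([100, 550, 2550]);


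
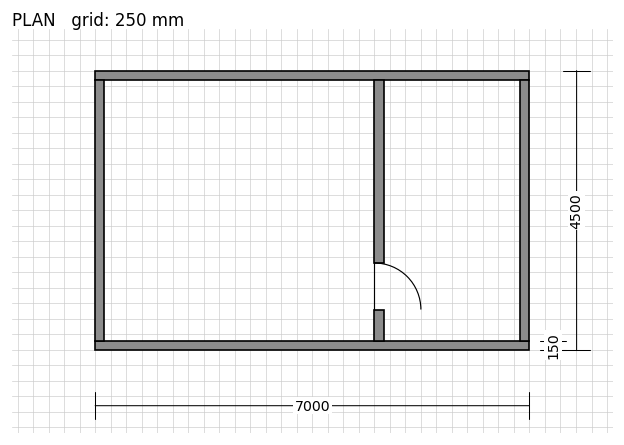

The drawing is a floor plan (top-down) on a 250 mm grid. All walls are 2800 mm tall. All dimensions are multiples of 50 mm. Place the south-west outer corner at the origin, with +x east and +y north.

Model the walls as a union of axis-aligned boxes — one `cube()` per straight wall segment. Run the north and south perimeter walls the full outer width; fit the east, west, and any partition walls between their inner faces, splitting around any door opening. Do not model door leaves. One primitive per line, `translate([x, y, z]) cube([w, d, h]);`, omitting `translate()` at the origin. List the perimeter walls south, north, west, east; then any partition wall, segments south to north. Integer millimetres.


cube([7000, 150, 2800]);
translate([0, 4350, 0]) cube([7000, 150, 2800]);
translate([0, 150, 0]) cube([150, 4200, 2800]);
translate([6850, 150, 0]) cube([150, 4200, 2800]);
translate([4500, 150, 0]) cube([150, 500, 2800]);
translate([4500, 1400, 0]) cube([150, 2950, 2800]);
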